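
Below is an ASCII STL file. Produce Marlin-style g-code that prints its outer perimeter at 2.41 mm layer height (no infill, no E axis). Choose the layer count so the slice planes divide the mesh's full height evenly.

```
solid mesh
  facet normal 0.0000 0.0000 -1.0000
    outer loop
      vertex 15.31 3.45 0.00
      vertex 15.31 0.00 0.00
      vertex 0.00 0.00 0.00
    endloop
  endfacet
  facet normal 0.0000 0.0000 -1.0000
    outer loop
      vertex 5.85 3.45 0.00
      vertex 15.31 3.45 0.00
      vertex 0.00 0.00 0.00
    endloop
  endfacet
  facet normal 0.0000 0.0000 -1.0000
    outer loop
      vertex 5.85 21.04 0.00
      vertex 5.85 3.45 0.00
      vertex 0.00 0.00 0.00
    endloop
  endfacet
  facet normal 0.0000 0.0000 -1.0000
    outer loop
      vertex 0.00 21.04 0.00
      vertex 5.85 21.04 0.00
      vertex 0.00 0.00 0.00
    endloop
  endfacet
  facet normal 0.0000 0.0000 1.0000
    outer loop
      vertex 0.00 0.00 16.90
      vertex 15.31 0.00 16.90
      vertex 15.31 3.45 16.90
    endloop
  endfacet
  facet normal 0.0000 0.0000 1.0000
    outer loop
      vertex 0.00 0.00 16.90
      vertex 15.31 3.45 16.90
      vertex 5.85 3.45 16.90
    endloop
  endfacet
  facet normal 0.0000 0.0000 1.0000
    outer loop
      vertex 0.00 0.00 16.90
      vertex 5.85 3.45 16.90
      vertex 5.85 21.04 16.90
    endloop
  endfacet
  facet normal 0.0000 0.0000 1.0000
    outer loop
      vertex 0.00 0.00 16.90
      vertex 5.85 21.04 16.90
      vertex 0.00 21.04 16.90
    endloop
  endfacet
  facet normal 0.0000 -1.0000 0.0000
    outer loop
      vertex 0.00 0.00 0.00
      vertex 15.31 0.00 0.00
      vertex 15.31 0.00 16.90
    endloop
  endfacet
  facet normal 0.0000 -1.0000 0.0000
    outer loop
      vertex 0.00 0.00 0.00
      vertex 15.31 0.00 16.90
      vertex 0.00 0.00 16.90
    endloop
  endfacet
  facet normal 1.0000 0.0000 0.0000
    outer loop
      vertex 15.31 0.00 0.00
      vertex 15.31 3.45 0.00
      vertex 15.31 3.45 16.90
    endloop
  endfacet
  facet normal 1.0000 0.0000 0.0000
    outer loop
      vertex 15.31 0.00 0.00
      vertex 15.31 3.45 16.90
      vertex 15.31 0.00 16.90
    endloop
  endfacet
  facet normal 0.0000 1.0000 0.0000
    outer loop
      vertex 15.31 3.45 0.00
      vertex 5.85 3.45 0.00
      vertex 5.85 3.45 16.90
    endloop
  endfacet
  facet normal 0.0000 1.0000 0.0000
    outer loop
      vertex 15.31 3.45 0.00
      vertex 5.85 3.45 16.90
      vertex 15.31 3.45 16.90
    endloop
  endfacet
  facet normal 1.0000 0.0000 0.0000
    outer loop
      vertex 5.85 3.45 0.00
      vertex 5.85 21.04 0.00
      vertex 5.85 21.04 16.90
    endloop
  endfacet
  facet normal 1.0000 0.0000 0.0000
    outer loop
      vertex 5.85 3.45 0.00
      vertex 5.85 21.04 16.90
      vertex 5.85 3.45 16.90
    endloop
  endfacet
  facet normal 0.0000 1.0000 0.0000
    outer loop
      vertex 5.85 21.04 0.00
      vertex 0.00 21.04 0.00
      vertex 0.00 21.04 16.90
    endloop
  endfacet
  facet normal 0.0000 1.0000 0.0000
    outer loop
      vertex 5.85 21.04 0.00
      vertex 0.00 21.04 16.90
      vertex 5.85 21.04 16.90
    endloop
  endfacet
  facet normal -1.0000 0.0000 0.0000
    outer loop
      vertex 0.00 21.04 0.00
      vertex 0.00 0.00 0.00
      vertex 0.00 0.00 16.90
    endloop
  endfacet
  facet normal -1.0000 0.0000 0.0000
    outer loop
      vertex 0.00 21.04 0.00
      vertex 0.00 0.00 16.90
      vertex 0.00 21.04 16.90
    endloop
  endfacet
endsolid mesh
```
; perimeter-only toolpath
G21 ; units = mm
G90 ; absolute positioning
G28 ; home
; layer 1
G0 Z2.41
G0 X0.00 Y0.00
G1 X15.31 Y0.00
G1 X15.31 Y3.45
G1 X5.85 Y3.45
G1 X5.85 Y21.04
G1 X0.00 Y21.04
G1 X0.00 Y0.00
; layer 2
G0 Z4.83
G0 X0.00 Y0.00
G1 X15.31 Y0.00
G1 X15.31 Y3.45
G1 X5.85 Y3.45
G1 X5.85 Y21.04
G1 X0.00 Y21.04
G1 X0.00 Y0.00
; layer 3
G0 Z7.24
G0 X0.00 Y0.00
G1 X15.31 Y0.00
G1 X15.31 Y3.45
G1 X5.85 Y3.45
G1 X5.85 Y21.04
G1 X0.00 Y21.04
G1 X0.00 Y0.00
; layer 4
G0 Z9.66
G0 X0.00 Y0.00
G1 X15.31 Y0.00
G1 X15.31 Y3.45
G1 X5.85 Y3.45
G1 X5.85 Y21.04
G1 X0.00 Y21.04
G1 X0.00 Y0.00
; layer 5
G0 Z12.07
G0 X0.00 Y0.00
G1 X15.31 Y0.00
G1 X15.31 Y3.45
G1 X5.85 Y3.45
G1 X5.85 Y21.04
G1 X0.00 Y21.04
G1 X0.00 Y0.00
; layer 6
G0 Z14.49
G0 X0.00 Y0.00
G1 X15.31 Y0.00
G1 X15.31 Y3.45
G1 X5.85 Y3.45
G1 X5.85 Y21.04
G1 X0.00 Y21.04
G1 X0.00 Y0.00
; layer 7
G0 Z16.90
G0 X0.00 Y0.00
G1 X15.31 Y0.00
G1 X15.31 Y3.45
G1 X5.85 Y3.45
G1 X5.85 Y21.04
G1 X0.00 Y21.04
G1 X0.00 Y0.00
M2 ; end

The solid is an L-shaped prism: outer 15.3 × 21 mm, arm thicknesses ≈ 3.45 mm (horizontal) and 5.85 mm (vertical), extruded 16.9 mm in z. Slicing at Δz = 2.41 mm — 7 equal slices spanning the solid's height, so layer i sits at z = i·h/7 — gives 7 non-empty perimeters. Each is a 6-segment closed polygon; G0 lifts to the layer z and rapids to the start vertex, then G1 traces the edges.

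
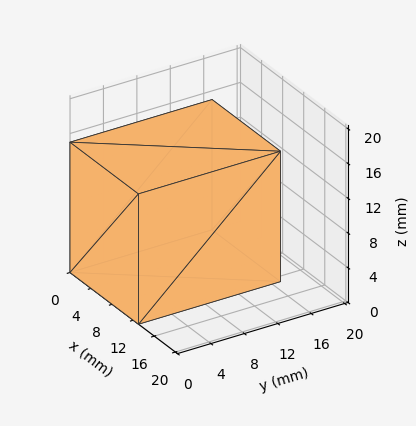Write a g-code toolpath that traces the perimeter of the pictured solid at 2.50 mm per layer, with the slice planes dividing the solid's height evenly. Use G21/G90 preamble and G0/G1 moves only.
Reading the render: the shape is a rectangular box, roughly 13 × 17 mm footprint and 15 mm tall (dimensions read to the nearest mm from the axis ticks). For the g-code, the solid's height is divided into equal slices at the stated Δz and each level perimeter traced with G1 moves after a G0 lift.

; perimeter-only toolpath
G21 ; units = mm
G90 ; absolute positioning
G28 ; home
; layer 1
G0 Z2.50
G0 X0.00 Y0.00
G1 X13.00 Y0.00
G1 X13.00 Y17.00
G1 X0.00 Y17.00
G1 X0.00 Y0.00
; layer 2
G0 Z5.00
G0 X0.00 Y0.00
G1 X13.00 Y0.00
G1 X13.00 Y17.00
G1 X0.00 Y17.00
G1 X0.00 Y0.00
; layer 3
G0 Z7.50
G0 X0.00 Y0.00
G1 X13.00 Y0.00
G1 X13.00 Y17.00
G1 X0.00 Y17.00
G1 X0.00 Y0.00
; layer 4
G0 Z10.00
G0 X0.00 Y0.00
G1 X13.00 Y0.00
G1 X13.00 Y17.00
G1 X0.00 Y17.00
G1 X0.00 Y0.00
; layer 5
G0 Z12.50
G0 X0.00 Y0.00
G1 X13.00 Y0.00
G1 X13.00 Y17.00
G1 X0.00 Y17.00
G1 X0.00 Y0.00
; layer 6
G0 Z15.00
G0 X0.00 Y0.00
G1 X13.00 Y0.00
G1 X13.00 Y17.00
G1 X0.00 Y17.00
G1 X0.00 Y0.00
M2 ; end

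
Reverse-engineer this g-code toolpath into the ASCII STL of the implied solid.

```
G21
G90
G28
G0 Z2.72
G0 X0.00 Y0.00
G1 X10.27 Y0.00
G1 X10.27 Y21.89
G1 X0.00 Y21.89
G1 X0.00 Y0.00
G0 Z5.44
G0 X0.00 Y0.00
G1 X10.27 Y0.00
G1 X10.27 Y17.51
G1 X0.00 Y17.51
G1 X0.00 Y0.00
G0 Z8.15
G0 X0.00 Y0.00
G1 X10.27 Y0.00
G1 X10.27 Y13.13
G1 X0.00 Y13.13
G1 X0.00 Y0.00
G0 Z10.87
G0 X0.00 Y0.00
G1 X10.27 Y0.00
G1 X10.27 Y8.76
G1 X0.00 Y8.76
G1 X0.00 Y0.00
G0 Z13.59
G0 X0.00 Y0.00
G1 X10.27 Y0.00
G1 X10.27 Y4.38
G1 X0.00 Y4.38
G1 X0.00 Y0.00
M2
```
solid part
  facet normal 0.0000 0.0000 -1.0000
    outer loop
      vertex 10.27 26.27 0.00
      vertex 10.27 0.00 0.00
      vertex 0.00 0.00 0.00
    endloop
  endfacet
  facet normal 0.0000 0.0000 -1.0000
    outer loop
      vertex 0.00 26.27 0.00
      vertex 10.27 26.27 0.00
      vertex 0.00 0.00 0.00
    endloop
  endfacet
  facet normal 0.0000 -1.0000 0.0000
    outer loop
      vertex 0.00 0.00 0.00
      vertex 10.27 0.00 0.00
      vertex 10.27 0.00 16.31
    endloop
  endfacet
  facet normal 0.0000 -1.0000 0.0000
    outer loop
      vertex 0.00 0.00 0.00
      vertex 10.27 0.00 16.31
      vertex 0.00 0.00 16.31
    endloop
  endfacet
  facet normal 0.0000 0.5275 0.8496
    outer loop
      vertex 0.00 0.00 16.31
      vertex 10.27 0.00 16.31
      vertex 10.27 26.27 0.00
    endloop
  endfacet
  facet normal 0.0000 0.5275 0.8496
    outer loop
      vertex 0.00 0.00 16.31
      vertex 10.27 26.27 0.00
      vertex 0.00 26.27 0.00
    endloop
  endfacet
  facet normal -1.0000 0.0000 0.0000
    outer loop
      vertex 0.00 0.00 16.31
      vertex 0.00 26.27 0.00
      vertex 0.00 0.00 0.00
    endloop
  endfacet
  facet normal 1.0000 0.0000 0.0000
    outer loop
      vertex 10.27 0.00 0.00
      vertex 10.27 26.27 0.00
      vertex 10.27 0.00 16.31
    endloop
  endfacet
endsolid part

The G0 Z moves step by Δz≈2.72 mm. The G1 loops shrink linearly with z, so the solid tapers from its base footprint up to z≈16.3. Closing with a flat bottom cap and the tapered top and triangulating gives 8 facets — a wedge (ramp): 10.3 × 26.3 mm base, rising to 16.3 mm along the y=0 edge and sloping linearly to z=0 at y=26.3.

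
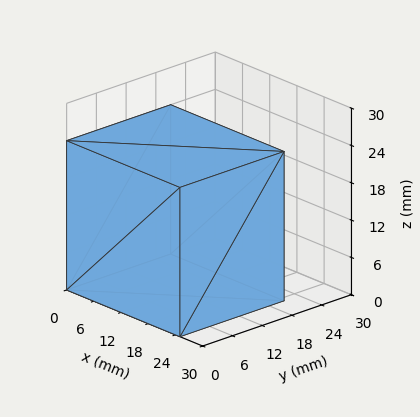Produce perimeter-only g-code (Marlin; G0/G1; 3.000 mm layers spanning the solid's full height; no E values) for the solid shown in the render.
Reading the render: the shape is a rectangular box, roughly 25 × 21 mm footprint and 24 mm tall (dimensions read to the nearest mm from the axis ticks). For the g-code, the solid's height is divided into equal slices at the stated Δz and each level perimeter traced with G1 moves after a G0 lift.

; perimeter-only toolpath
G21 ; units = mm
G90 ; absolute positioning
G28 ; home
; layer 1
G0 Z3.000
G0 X0.000 Y0.000
G1 X25.000 Y0.000
G1 X25.000 Y21.000
G1 X0.000 Y21.000
G1 X0.000 Y0.000
; layer 2
G0 Z6.000
G0 X0.000 Y0.000
G1 X25.000 Y0.000
G1 X25.000 Y21.000
G1 X0.000 Y21.000
G1 X0.000 Y0.000
; layer 3
G0 Z9.000
G0 X0.000 Y0.000
G1 X25.000 Y0.000
G1 X25.000 Y21.000
G1 X0.000 Y21.000
G1 X0.000 Y0.000
; layer 4
G0 Z12.000
G0 X0.000 Y0.000
G1 X25.000 Y0.000
G1 X25.000 Y21.000
G1 X0.000 Y21.000
G1 X0.000 Y0.000
; layer 5
G0 Z15.000
G0 X0.000 Y0.000
G1 X25.000 Y0.000
G1 X25.000 Y21.000
G1 X0.000 Y21.000
G1 X0.000 Y0.000
; layer 6
G0 Z18.000
G0 X0.000 Y0.000
G1 X25.000 Y0.000
G1 X25.000 Y21.000
G1 X0.000 Y21.000
G1 X0.000 Y0.000
; layer 7
G0 Z21.000
G0 X0.000 Y0.000
G1 X25.000 Y0.000
G1 X25.000 Y21.000
G1 X0.000 Y21.000
G1 X0.000 Y0.000
; layer 8
G0 Z24.000
G0 X0.000 Y0.000
G1 X25.000 Y0.000
G1 X25.000 Y21.000
G1 X0.000 Y21.000
G1 X0.000 Y0.000
M2 ; end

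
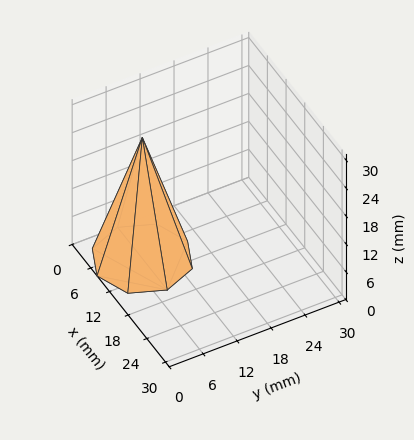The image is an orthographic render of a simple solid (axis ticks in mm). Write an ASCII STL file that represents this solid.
Reading the render: the shape is a regular 8-sided pyramid, base circumscribed radius ≈ 8 mm, apex at z ≈ 26 mm (dimensions read to the nearest mm from the axis ticks). For the STL, each face is triangulated and given an outward normal.

solid part
  facet normal 0.0000 0.0000 -1.0000
    outer loop
      vertex 8.0 16.0 0.0
      vertex 13.7 13.7 0.0
      vertex 16.0 8.0 0.0
    endloop
  endfacet
  facet normal 0.0000 0.0000 -1.0000
    outer loop
      vertex 2.3 13.7 0.0
      vertex 8.0 16.0 0.0
      vertex 16.0 8.0 0.0
    endloop
  endfacet
  facet normal 0.0000 0.0000 -1.0000
    outer loop
      vertex 0.0 8.0 0.0
      vertex 2.3 13.7 0.0
      vertex 16.0 8.0 0.0
    endloop
  endfacet
  facet normal 0.0000 0.0000 -1.0000
    outer loop
      vertex 2.3 2.3 0.0
      vertex 0.0 8.0 0.0
      vertex 16.0 8.0 0.0
    endloop
  endfacet
  facet normal 0.0000 0.0000 -1.0000
    outer loop
      vertex 8.0 0.0 0.0
      vertex 2.3 2.3 0.0
      vertex 16.0 8.0 0.0
    endloop
  endfacet
  facet normal 0.0000 0.0000 -1.0000
    outer loop
      vertex 13.7 2.3 0.0
      vertex 8.0 0.0 0.0
      vertex 16.0 8.0 0.0
    endloop
  endfacet
  facet normal 0.8918 0.3598 0.2744
    outer loop
      vertex 16.0 8.0 0.0
      vertex 13.7 13.7 0.0
      vertex 8.0 8.0 26.0
    endloop
  endfacet
  facet normal 0.3598 0.8918 0.2744
    outer loop
      vertex 13.7 13.7 0.0
      vertex 8.0 16.0 0.0
      vertex 8.0 8.0 26.0
    endloop
  endfacet
  facet normal -0.3598 0.8918 0.2744
    outer loop
      vertex 8.0 16.0 0.0
      vertex 2.3 13.7 0.0
      vertex 8.0 8.0 26.0
    endloop
  endfacet
  facet normal -0.8918 0.3598 0.2744
    outer loop
      vertex 2.3 13.7 0.0
      vertex 0.0 8.0 0.0
      vertex 8.0 8.0 26.0
    endloop
  endfacet
  facet normal -0.8918 -0.3598 0.2744
    outer loop
      vertex 0.0 8.0 0.0
      vertex 2.3 2.3 0.0
      vertex 8.0 8.0 26.0
    endloop
  endfacet
  facet normal -0.3598 -0.8918 0.2744
    outer loop
      vertex 2.3 2.3 0.0
      vertex 8.0 0.0 0.0
      vertex 8.0 8.0 26.0
    endloop
  endfacet
  facet normal 0.3598 -0.8918 0.2744
    outer loop
      vertex 8.0 0.0 0.0
      vertex 13.7 2.3 0.0
      vertex 8.0 8.0 26.0
    endloop
  endfacet
  facet normal 0.8918 -0.3598 0.2744
    outer loop
      vertex 13.7 2.3 0.0
      vertex 16.0 8.0 0.0
      vertex 8.0 8.0 26.0
    endloop
  endfacet
endsolid part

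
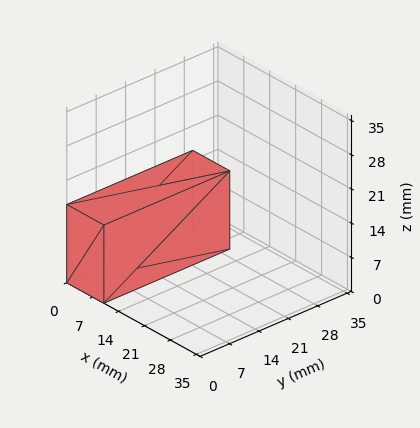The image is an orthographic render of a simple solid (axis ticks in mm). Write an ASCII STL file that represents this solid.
Reading the render: the shape is a rectangular box, roughly 10 × 30 mm footprint and 16 mm tall (dimensions read to the nearest mm from the axis ticks). For the STL, each face is triangulated and given an outward normal.

solid part
  facet normal 0.0000 0.0000 -1.0000
    outer loop
      vertex 10.0 30.0 0.0
      vertex 10.0 0.0 0.0
      vertex 0.0 0.0 0.0
    endloop
  endfacet
  facet normal 0.0000 0.0000 -1.0000
    outer loop
      vertex 0.0 30.0 0.0
      vertex 10.0 30.0 0.0
      vertex 0.0 0.0 0.0
    endloop
  endfacet
  facet normal 0.0000 0.0000 1.0000
    outer loop
      vertex 0.0 0.0 16.0
      vertex 10.0 0.0 16.0
      vertex 10.0 30.0 16.0
    endloop
  endfacet
  facet normal 0.0000 0.0000 1.0000
    outer loop
      vertex 0.0 0.0 16.0
      vertex 10.0 30.0 16.0
      vertex 0.0 30.0 16.0
    endloop
  endfacet
  facet normal 0.0000 -1.0000 0.0000
    outer loop
      vertex 0.0 0.0 0.0
      vertex 10.0 0.0 0.0
      vertex 10.0 0.0 16.0
    endloop
  endfacet
  facet normal 0.0000 -1.0000 0.0000
    outer loop
      vertex 0.0 0.0 0.0
      vertex 10.0 0.0 16.0
      vertex 0.0 0.0 16.0
    endloop
  endfacet
  facet normal 0.0000 1.0000 0.0000
    outer loop
      vertex 10.0 30.0 16.0
      vertex 10.0 30.0 0.0
      vertex 0.0 30.0 0.0
    endloop
  endfacet
  facet normal 0.0000 1.0000 0.0000
    outer loop
      vertex 0.0 30.0 16.0
      vertex 10.0 30.0 16.0
      vertex 0.0 30.0 0.0
    endloop
  endfacet
  facet normal -1.0000 0.0000 0.0000
    outer loop
      vertex 0.0 30.0 16.0
      vertex 0.0 30.0 0.0
      vertex 0.0 0.0 0.0
    endloop
  endfacet
  facet normal -1.0000 0.0000 0.0000
    outer loop
      vertex 0.0 0.0 16.0
      vertex 0.0 30.0 16.0
      vertex 0.0 0.0 0.0
    endloop
  endfacet
  facet normal 1.0000 0.0000 0.0000
    outer loop
      vertex 10.0 0.0 0.0
      vertex 10.0 30.0 0.0
      vertex 10.0 30.0 16.0
    endloop
  endfacet
  facet normal 1.0000 0.0000 0.0000
    outer loop
      vertex 10.0 0.0 0.0
      vertex 10.0 30.0 16.0
      vertex 10.0 0.0 16.0
    endloop
  endfacet
endsolid part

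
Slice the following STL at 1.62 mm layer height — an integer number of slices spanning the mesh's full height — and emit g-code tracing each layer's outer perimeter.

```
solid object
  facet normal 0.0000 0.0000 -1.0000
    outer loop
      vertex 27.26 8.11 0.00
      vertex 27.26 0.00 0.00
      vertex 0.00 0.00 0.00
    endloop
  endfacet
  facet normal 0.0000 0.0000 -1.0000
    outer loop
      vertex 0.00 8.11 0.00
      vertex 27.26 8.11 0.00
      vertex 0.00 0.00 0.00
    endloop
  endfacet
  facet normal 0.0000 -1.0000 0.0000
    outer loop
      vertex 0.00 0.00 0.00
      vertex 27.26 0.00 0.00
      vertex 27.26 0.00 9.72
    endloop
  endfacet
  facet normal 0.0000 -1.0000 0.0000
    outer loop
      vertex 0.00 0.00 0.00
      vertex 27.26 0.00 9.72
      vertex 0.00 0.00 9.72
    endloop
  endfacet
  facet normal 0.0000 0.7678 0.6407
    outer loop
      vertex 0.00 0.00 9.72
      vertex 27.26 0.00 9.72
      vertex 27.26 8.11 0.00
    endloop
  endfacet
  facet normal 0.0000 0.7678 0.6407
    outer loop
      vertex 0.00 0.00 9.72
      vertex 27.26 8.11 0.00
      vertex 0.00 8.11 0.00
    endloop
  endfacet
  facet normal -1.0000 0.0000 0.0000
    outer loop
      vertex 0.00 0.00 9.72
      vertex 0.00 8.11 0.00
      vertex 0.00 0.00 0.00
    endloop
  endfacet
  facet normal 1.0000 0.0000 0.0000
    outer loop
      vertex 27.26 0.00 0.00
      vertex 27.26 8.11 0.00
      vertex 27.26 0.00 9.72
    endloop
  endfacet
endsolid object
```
; perimeter-only toolpath
G21 ; units = mm
G90 ; absolute positioning
G28 ; home
; layer 1
G0 Z1.62
G0 X0.00 Y0.00
G1 X27.26 Y0.00
G1 X27.26 Y6.76
G1 X0.00 Y6.76
G1 X0.00 Y0.00
; layer 2
G0 Z3.24
G0 X0.00 Y0.00
G1 X27.26 Y0.00
G1 X27.26 Y5.41
G1 X0.00 Y5.41
G1 X0.00 Y0.00
; layer 3
G0 Z4.86
G0 X0.00 Y0.00
G1 X27.26 Y0.00
G1 X27.26 Y4.05
G1 X0.00 Y4.05
G1 X0.00 Y0.00
; layer 4
G0 Z6.48
G0 X0.00 Y0.00
G1 X27.26 Y0.00
G1 X27.26 Y2.70
G1 X0.00 Y2.70
G1 X0.00 Y0.00
; layer 5
G0 Z8.10
G0 X0.00 Y0.00
G1 X27.26 Y0.00
G1 X27.26 Y1.35
G1 X0.00 Y1.35
G1 X0.00 Y0.00
M2 ; end

The solid is a wedge (ramp): 27.3 × 8.11 mm base, rising to 9.72 mm along the y=0 edge and sloping linearly to z=0 at y=8.11. Slicing at Δz = 1.62 mm — 6 equal slices spanning the solid's height, so layer i sits at z = i·h/6 — gives 5 non-empty perimeters. Each is a 4-segment closed polygon; G0 lifts to the layer z and rapids to the start vertex, then G1 traces the edges. The cross-section shrinks linearly with z (the slice at the apex is degenerate and omitted).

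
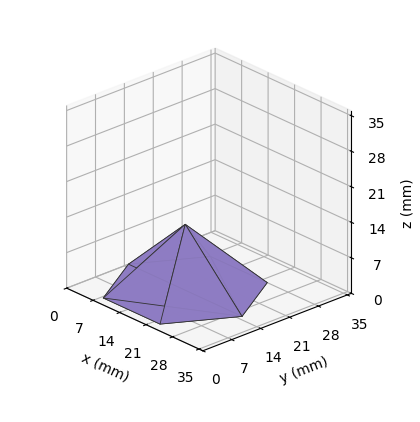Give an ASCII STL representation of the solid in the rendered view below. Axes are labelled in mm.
Reading the render: the shape is a regular 6-sided pyramid, base circumscribed radius ≈ 15 mm, apex at z ≈ 13 mm (dimensions read to the nearest mm from the axis ticks). For the STL, each face is triangulated and given an outward normal.

solid part
  facet normal 0.0000 0.0000 -1.0000
    outer loop
      vertex 7.500 27.990 0.000
      vertex 22.500 27.990 0.000
      vertex 30.000 15.000 0.000
    endloop
  endfacet
  facet normal 0.0000 0.0000 -1.0000
    outer loop
      vertex 0.000 15.000 0.000
      vertex 7.500 27.990 0.000
      vertex 30.000 15.000 0.000
    endloop
  endfacet
  facet normal 0.0000 0.0000 -1.0000
    outer loop
      vertex 7.500 2.010 0.000
      vertex 0.000 15.000 0.000
      vertex 30.000 15.000 0.000
    endloop
  endfacet
  facet normal 0.0000 0.0000 -1.0000
    outer loop
      vertex 22.500 2.010 0.000
      vertex 7.500 2.010 0.000
      vertex 30.000 15.000 0.000
    endloop
  endfacet
  facet normal 0.6126 0.3537 0.7068
    outer loop
      vertex 30.000 15.000 0.000
      vertex 22.500 27.990 0.000
      vertex 15.000 15.000 13.000
    endloop
  endfacet
  facet normal 0.0000 0.7074 0.7068
    outer loop
      vertex 22.500 27.990 0.000
      vertex 7.500 27.990 0.000
      vertex 15.000 15.000 13.000
    endloop
  endfacet
  facet normal -0.6126 0.3537 0.7068
    outer loop
      vertex 7.500 27.990 0.000
      vertex 0.000 15.000 0.000
      vertex 15.000 15.000 13.000
    endloop
  endfacet
  facet normal -0.6126 -0.3537 0.7068
    outer loop
      vertex 0.000 15.000 0.000
      vertex 7.500 2.010 0.000
      vertex 15.000 15.000 13.000
    endloop
  endfacet
  facet normal 0.0000 -0.7074 0.7068
    outer loop
      vertex 7.500 2.010 0.000
      vertex 22.500 2.010 0.000
      vertex 15.000 15.000 13.000
    endloop
  endfacet
  facet normal 0.6126 -0.3537 0.7068
    outer loop
      vertex 22.500 2.010 0.000
      vertex 30.000 15.000 0.000
      vertex 15.000 15.000 13.000
    endloop
  endfacet
endsolid part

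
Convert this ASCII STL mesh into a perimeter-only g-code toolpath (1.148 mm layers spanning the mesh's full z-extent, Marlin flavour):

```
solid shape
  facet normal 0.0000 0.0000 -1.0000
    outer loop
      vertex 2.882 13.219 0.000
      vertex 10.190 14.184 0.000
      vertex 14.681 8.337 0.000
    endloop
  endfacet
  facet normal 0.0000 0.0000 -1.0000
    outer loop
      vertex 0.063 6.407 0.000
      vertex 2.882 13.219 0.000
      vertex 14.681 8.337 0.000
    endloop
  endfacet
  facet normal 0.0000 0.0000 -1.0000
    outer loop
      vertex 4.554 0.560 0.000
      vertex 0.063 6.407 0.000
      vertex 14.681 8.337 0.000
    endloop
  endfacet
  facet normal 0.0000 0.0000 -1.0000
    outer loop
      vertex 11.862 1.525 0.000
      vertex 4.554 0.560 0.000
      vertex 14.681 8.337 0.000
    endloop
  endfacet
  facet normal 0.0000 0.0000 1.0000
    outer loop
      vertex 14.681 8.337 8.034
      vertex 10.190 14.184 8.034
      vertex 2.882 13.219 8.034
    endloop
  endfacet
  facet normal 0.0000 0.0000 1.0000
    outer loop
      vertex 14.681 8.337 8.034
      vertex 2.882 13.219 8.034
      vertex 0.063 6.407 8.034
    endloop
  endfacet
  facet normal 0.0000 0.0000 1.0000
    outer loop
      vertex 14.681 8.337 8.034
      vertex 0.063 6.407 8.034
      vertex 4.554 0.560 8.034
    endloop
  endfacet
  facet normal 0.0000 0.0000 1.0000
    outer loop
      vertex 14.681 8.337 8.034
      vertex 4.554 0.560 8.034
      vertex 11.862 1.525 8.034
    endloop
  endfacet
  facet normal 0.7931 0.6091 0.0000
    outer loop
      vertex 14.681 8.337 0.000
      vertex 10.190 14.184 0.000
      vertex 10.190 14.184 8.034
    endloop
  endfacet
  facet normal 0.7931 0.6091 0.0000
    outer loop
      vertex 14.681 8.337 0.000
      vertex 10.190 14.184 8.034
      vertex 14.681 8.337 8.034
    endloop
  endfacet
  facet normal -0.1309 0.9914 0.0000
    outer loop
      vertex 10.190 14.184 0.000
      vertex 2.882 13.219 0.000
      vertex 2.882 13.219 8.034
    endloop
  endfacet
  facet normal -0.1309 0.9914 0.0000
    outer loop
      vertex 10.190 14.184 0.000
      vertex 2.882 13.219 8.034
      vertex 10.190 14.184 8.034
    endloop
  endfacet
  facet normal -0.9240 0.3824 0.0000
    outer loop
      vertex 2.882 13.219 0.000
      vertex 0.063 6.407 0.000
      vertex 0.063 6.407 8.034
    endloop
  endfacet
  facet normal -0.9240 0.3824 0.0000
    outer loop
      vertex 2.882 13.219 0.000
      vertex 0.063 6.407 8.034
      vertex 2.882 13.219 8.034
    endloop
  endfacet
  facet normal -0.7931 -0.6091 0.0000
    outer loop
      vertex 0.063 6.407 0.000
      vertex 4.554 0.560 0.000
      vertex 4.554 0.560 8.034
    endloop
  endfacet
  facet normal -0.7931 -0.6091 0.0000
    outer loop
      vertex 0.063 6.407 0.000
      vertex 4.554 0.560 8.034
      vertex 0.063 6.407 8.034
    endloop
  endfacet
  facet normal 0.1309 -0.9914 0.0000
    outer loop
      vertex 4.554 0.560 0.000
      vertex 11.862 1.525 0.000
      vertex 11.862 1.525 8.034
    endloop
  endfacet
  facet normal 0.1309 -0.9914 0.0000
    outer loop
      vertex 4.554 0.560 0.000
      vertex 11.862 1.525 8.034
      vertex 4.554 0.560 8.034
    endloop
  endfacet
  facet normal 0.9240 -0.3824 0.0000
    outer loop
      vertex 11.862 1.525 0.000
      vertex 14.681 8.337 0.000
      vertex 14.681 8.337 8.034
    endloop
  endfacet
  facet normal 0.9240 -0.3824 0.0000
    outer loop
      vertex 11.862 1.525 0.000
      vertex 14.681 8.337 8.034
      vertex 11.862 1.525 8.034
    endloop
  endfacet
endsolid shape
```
; perimeter-only toolpath
G21 ; units = mm
G90 ; absolute positioning
G28 ; home
; layer 1
G0 Z1.148
G0 X14.681 Y8.337
G1 X10.190 Y14.184
G1 X2.882 Y13.219
G1 X0.063 Y6.407
G1 X4.554 Y0.560
G1 X11.862 Y1.525
G1 X14.681 Y8.337
; layer 2
G0 Z2.295
G0 X14.681 Y8.337
G1 X10.190 Y14.184
G1 X2.882 Y13.219
G1 X0.063 Y6.407
G1 X4.554 Y0.560
G1 X11.862 Y1.525
G1 X14.681 Y8.337
; layer 3
G0 Z3.443
G0 X14.681 Y8.337
G1 X10.190 Y14.184
G1 X2.882 Y13.219
G1 X0.063 Y6.407
G1 X4.554 Y0.560
G1 X11.862 Y1.525
G1 X14.681 Y8.337
; layer 4
G0 Z4.591
G0 X14.681 Y8.337
G1 X10.190 Y14.184
G1 X2.882 Y13.219
G1 X0.063 Y6.407
G1 X4.554 Y0.560
G1 X11.862 Y1.525
G1 X14.681 Y8.337
; layer 5
G0 Z5.739
G0 X14.681 Y8.337
G1 X10.190 Y14.184
G1 X2.882 Y13.219
G1 X0.063 Y6.407
G1 X4.554 Y0.560
G1 X11.862 Y1.525
G1 X14.681 Y8.337
; layer 6
G0 Z6.886
G0 X14.681 Y8.337
G1 X10.190 Y14.184
G1 X2.882 Y13.219
G1 X0.063 Y6.407
G1 X4.554 Y0.560
G1 X11.862 Y1.525
G1 X14.681 Y8.337
; layer 7
G0 Z8.034
G0 X14.681 Y8.337
G1 X10.190 Y14.184
G1 X2.882 Y13.219
G1 X0.063 Y6.407
G1 X4.554 Y0.560
G1 X11.862 Y1.525
G1 X14.681 Y8.337
M2 ; end

The solid is a regular 6-sided prism (a cylinder approximated with 6 flat sides), circumscribed radius ≈ 7.37 mm, height ≈ 8.03 mm. Slicing at Δz = 1.148 mm — 7 equal slices spanning the solid's height, so layer i sits at z = i·h/7 — gives 7 non-empty perimeters. Each is a 6-segment closed polygon; G0 lifts to the layer z and rapids to the start vertex, then G1 traces the edges.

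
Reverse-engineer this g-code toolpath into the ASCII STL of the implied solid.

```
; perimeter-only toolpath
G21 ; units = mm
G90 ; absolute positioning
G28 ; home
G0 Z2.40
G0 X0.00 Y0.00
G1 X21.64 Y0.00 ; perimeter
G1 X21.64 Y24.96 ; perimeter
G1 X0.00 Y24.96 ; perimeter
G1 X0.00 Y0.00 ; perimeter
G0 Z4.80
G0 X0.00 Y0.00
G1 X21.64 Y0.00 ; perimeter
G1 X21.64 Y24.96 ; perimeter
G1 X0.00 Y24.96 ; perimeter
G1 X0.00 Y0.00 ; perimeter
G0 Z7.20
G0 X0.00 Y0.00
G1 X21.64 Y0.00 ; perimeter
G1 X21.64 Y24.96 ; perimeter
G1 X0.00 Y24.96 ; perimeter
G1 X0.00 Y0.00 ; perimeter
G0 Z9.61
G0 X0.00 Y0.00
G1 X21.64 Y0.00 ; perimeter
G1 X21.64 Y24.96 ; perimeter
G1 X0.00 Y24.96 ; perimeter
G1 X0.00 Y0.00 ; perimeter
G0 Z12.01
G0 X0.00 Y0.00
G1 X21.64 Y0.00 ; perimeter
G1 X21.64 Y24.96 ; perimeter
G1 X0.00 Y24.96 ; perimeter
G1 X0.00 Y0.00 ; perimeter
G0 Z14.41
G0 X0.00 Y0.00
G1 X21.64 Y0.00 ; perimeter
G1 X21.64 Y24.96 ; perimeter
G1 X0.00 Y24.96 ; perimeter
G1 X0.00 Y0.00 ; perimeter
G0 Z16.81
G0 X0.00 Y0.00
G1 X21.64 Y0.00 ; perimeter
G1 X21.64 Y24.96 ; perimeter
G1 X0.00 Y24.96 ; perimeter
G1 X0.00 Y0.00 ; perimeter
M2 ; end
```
solid part
  facet normal 0.0000 0.0000 -1.0000
    outer loop
      vertex 21.64 24.96 0.00
      vertex 21.64 0.00 0.00
      vertex 0.00 0.00 0.00
    endloop
  endfacet
  facet normal 0.0000 0.0000 -1.0000
    outer loop
      vertex 0.00 24.96 0.00
      vertex 21.64 24.96 0.00
      vertex 0.00 0.00 0.00
    endloop
  endfacet
  facet normal 0.0000 0.0000 1.0000
    outer loop
      vertex 0.00 0.00 16.81
      vertex 21.64 0.00 16.81
      vertex 21.64 24.96 16.81
    endloop
  endfacet
  facet normal 0.0000 0.0000 1.0000
    outer loop
      vertex 0.00 0.00 16.81
      vertex 21.64 24.96 16.81
      vertex 0.00 24.96 16.81
    endloop
  endfacet
  facet normal 0.0000 -1.0000 0.0000
    outer loop
      vertex 0.00 0.00 0.00
      vertex 21.64 0.00 0.00
      vertex 21.64 0.00 16.81
    endloop
  endfacet
  facet normal 0.0000 -1.0000 0.0000
    outer loop
      vertex 0.00 0.00 0.00
      vertex 21.64 0.00 16.81
      vertex 0.00 0.00 16.81
    endloop
  endfacet
  facet normal 0.0000 1.0000 0.0000
    outer loop
      vertex 21.64 24.96 16.81
      vertex 21.64 24.96 0.00
      vertex 0.00 24.96 0.00
    endloop
  endfacet
  facet normal 0.0000 1.0000 0.0000
    outer loop
      vertex 0.00 24.96 16.81
      vertex 21.64 24.96 16.81
      vertex 0.00 24.96 0.00
    endloop
  endfacet
  facet normal -1.0000 0.0000 0.0000
    outer loop
      vertex 0.00 24.96 16.81
      vertex 0.00 24.96 0.00
      vertex 0.00 0.00 0.00
    endloop
  endfacet
  facet normal -1.0000 0.0000 0.0000
    outer loop
      vertex 0.00 0.00 16.81
      vertex 0.00 24.96 16.81
      vertex 0.00 0.00 0.00
    endloop
  endfacet
  facet normal 1.0000 0.0000 0.0000
    outer loop
      vertex 21.64 0.00 0.00
      vertex 21.64 24.96 0.00
      vertex 21.64 24.96 16.81
    endloop
  endfacet
  facet normal 1.0000 0.0000 0.0000
    outer loop
      vertex 21.64 0.00 0.00
      vertex 21.64 24.96 16.81
      vertex 21.64 0.00 16.81
    endloop
  endfacet
endsolid part

The G0 Z moves step by Δz≈2.40 mm. Every layer's G1 loop is the same polygon, so the solid is a straight extrusion of it from z=0 to z≈16.8. Closing with flat bottom and top caps and triangulating gives 12 facets — a rectangular box, roughly 21.6 × 25 mm footprint and 16.8 mm tall.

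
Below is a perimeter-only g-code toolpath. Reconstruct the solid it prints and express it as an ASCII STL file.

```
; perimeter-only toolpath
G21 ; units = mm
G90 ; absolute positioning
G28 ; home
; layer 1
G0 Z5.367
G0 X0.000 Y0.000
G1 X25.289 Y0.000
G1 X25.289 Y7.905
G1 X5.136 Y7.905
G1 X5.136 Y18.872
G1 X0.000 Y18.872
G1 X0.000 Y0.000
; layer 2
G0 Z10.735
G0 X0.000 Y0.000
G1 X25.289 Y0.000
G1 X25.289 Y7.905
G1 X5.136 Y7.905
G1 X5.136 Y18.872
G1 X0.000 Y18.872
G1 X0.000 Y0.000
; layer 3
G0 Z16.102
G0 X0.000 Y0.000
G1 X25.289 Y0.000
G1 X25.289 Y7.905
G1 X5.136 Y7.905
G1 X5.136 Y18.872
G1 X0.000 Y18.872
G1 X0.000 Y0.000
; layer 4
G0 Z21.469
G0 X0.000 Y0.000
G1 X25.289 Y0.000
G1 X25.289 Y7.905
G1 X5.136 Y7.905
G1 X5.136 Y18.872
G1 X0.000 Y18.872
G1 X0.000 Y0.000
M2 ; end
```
solid part
  facet normal 0.0000 0.0000 -1.0000
    outer loop
      vertex 25.289 7.905 0.000
      vertex 25.289 0.000 0.000
      vertex 0.000 0.000 0.000
    endloop
  endfacet
  facet normal 0.0000 0.0000 -1.0000
    outer loop
      vertex 5.136 7.905 0.000
      vertex 25.289 7.905 0.000
      vertex 0.000 0.000 0.000
    endloop
  endfacet
  facet normal 0.0000 0.0000 -1.0000
    outer loop
      vertex 5.136 18.872 0.000
      vertex 5.136 7.905 0.000
      vertex 0.000 0.000 0.000
    endloop
  endfacet
  facet normal 0.0000 0.0000 -1.0000
    outer loop
      vertex 0.000 18.872 0.000
      vertex 5.136 18.872 0.000
      vertex 0.000 0.000 0.000
    endloop
  endfacet
  facet normal 0.0000 0.0000 1.0000
    outer loop
      vertex 0.000 0.000 21.469
      vertex 25.289 0.000 21.469
      vertex 25.289 7.905 21.469
    endloop
  endfacet
  facet normal 0.0000 0.0000 1.0000
    outer loop
      vertex 0.000 0.000 21.469
      vertex 25.289 7.905 21.469
      vertex 5.136 7.905 21.469
    endloop
  endfacet
  facet normal 0.0000 0.0000 1.0000
    outer loop
      vertex 0.000 0.000 21.469
      vertex 5.136 7.905 21.469
      vertex 5.136 18.872 21.469
    endloop
  endfacet
  facet normal 0.0000 0.0000 1.0000
    outer loop
      vertex 0.000 0.000 21.469
      vertex 5.136 18.872 21.469
      vertex 0.000 18.872 21.469
    endloop
  endfacet
  facet normal 0.0000 -1.0000 0.0000
    outer loop
      vertex 0.000 0.000 0.000
      vertex 25.289 0.000 0.000
      vertex 25.289 0.000 21.469
    endloop
  endfacet
  facet normal 0.0000 -1.0000 0.0000
    outer loop
      vertex 0.000 0.000 0.000
      vertex 25.289 0.000 21.469
      vertex 0.000 0.000 21.469
    endloop
  endfacet
  facet normal 1.0000 0.0000 0.0000
    outer loop
      vertex 25.289 0.000 0.000
      vertex 25.289 7.905 0.000
      vertex 25.289 7.905 21.469
    endloop
  endfacet
  facet normal 1.0000 0.0000 0.0000
    outer loop
      vertex 25.289 0.000 0.000
      vertex 25.289 7.905 21.469
      vertex 25.289 0.000 21.469
    endloop
  endfacet
  facet normal 0.0000 1.0000 0.0000
    outer loop
      vertex 25.289 7.905 0.000
      vertex 5.136 7.905 0.000
      vertex 5.136 7.905 21.469
    endloop
  endfacet
  facet normal 0.0000 1.0000 0.0000
    outer loop
      vertex 25.289 7.905 0.000
      vertex 5.136 7.905 21.469
      vertex 25.289 7.905 21.469
    endloop
  endfacet
  facet normal 1.0000 0.0000 0.0000
    outer loop
      vertex 5.136 7.905 0.000
      vertex 5.136 18.872 0.000
      vertex 5.136 18.872 21.469
    endloop
  endfacet
  facet normal 1.0000 0.0000 0.0000
    outer loop
      vertex 5.136 7.905 0.000
      vertex 5.136 18.872 21.469
      vertex 5.136 7.905 21.469
    endloop
  endfacet
  facet normal 0.0000 1.0000 0.0000
    outer loop
      vertex 5.136 18.872 0.000
      vertex 0.000 18.872 0.000
      vertex 0.000 18.872 21.469
    endloop
  endfacet
  facet normal 0.0000 1.0000 0.0000
    outer loop
      vertex 5.136 18.872 0.000
      vertex 0.000 18.872 21.469
      vertex 5.136 18.872 21.469
    endloop
  endfacet
  facet normal -1.0000 0.0000 0.0000
    outer loop
      vertex 0.000 18.872 0.000
      vertex 0.000 0.000 0.000
      vertex 0.000 0.000 21.469
    endloop
  endfacet
  facet normal -1.0000 0.0000 0.0000
    outer loop
      vertex 0.000 18.872 0.000
      vertex 0.000 0.000 21.469
      vertex 0.000 18.872 21.469
    endloop
  endfacet
endsolid part

The G0 Z moves step by Δz≈5.367 mm. Every layer's G1 loop is the same polygon, so the solid is a straight extrusion of it from z=0 to z≈21.5. Closing with flat bottom and top caps and triangulating gives 20 facets — an L-shaped prism: outer 25.3 × 18.9 mm, arm thicknesses ≈ 7.91 mm (horizontal) and 5.14 mm (vertical), extruded 21.5 mm in z.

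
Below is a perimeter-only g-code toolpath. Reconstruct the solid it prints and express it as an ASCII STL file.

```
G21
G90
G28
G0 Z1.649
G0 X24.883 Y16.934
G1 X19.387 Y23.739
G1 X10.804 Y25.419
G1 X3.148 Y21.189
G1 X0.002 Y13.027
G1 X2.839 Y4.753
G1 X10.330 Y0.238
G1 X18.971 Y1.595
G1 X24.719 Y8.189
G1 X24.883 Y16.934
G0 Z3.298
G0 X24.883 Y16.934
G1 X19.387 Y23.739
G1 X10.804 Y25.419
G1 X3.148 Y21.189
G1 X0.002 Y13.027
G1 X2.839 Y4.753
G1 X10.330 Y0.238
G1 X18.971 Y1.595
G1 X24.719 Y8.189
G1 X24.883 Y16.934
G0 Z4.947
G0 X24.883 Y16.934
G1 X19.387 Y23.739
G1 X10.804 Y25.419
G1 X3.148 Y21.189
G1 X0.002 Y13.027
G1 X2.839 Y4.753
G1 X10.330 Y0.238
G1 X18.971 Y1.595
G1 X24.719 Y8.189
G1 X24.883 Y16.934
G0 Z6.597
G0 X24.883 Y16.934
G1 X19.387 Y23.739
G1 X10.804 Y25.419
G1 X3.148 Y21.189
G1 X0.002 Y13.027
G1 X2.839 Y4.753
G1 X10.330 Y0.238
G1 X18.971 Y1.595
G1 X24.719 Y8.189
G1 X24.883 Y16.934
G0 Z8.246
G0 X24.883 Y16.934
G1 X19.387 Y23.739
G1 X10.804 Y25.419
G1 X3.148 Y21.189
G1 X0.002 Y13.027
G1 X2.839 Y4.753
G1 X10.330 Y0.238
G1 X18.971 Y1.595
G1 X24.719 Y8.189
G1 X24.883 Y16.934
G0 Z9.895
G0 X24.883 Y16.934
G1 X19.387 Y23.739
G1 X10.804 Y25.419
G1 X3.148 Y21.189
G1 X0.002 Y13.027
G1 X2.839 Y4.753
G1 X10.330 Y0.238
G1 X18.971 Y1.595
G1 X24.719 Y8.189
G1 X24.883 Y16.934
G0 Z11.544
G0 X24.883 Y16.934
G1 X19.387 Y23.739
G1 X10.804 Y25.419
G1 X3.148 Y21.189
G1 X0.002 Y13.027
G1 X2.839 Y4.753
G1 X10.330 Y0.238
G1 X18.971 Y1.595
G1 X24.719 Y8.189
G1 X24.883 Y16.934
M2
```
solid part
  facet normal 0.0000 0.0000 -1.0000
    outer loop
      vertex 10.804 25.419 0.000
      vertex 19.387 23.739 0.000
      vertex 24.883 16.934 0.000
    endloop
  endfacet
  facet normal 0.0000 0.0000 -1.0000
    outer loop
      vertex 3.148 21.189 0.000
      vertex 10.804 25.419 0.000
      vertex 24.883 16.934 0.000
    endloop
  endfacet
  facet normal 0.0000 0.0000 -1.0000
    outer loop
      vertex 0.002 13.027 0.000
      vertex 3.148 21.189 0.000
      vertex 24.883 16.934 0.000
    endloop
  endfacet
  facet normal 0.0000 0.0000 -1.0000
    outer loop
      vertex 2.839 4.753 0.000
      vertex 0.002 13.027 0.000
      vertex 24.883 16.934 0.000
    endloop
  endfacet
  facet normal 0.0000 0.0000 -1.0000
    outer loop
      vertex 10.330 0.238 0.000
      vertex 2.839 4.753 0.000
      vertex 24.883 16.934 0.000
    endloop
  endfacet
  facet normal 0.0000 0.0000 -1.0000
    outer loop
      vertex 18.971 1.595 0.000
      vertex 10.330 0.238 0.000
      vertex 24.883 16.934 0.000
    endloop
  endfacet
  facet normal 0.0000 0.0000 -1.0000
    outer loop
      vertex 24.719 8.189 0.000
      vertex 18.971 1.595 0.000
      vertex 24.883 16.934 0.000
    endloop
  endfacet
  facet normal 0.0000 0.0000 1.0000
    outer loop
      vertex 24.883 16.934 11.544
      vertex 19.387 23.739 11.544
      vertex 10.804 25.419 11.544
    endloop
  endfacet
  facet normal 0.0000 0.0000 1.0000
    outer loop
      vertex 24.883 16.934 11.544
      vertex 10.804 25.419 11.544
      vertex 3.148 21.189 11.544
    endloop
  endfacet
  facet normal 0.0000 0.0000 1.0000
    outer loop
      vertex 24.883 16.934 11.544
      vertex 3.148 21.189 11.544
      vertex 0.002 13.027 11.544
    endloop
  endfacet
  facet normal 0.0000 0.0000 1.0000
    outer loop
      vertex 24.883 16.934 11.544
      vertex 0.002 13.027 11.544
      vertex 2.839 4.753 11.544
    endloop
  endfacet
  facet normal 0.0000 0.0000 1.0000
    outer loop
      vertex 24.883 16.934 11.544
      vertex 2.839 4.753 11.544
      vertex 10.330 0.238 11.544
    endloop
  endfacet
  facet normal 0.0000 0.0000 1.0000
    outer loop
      vertex 24.883 16.934 11.544
      vertex 10.330 0.238 11.544
      vertex 18.971 1.595 11.544
    endloop
  endfacet
  facet normal 0.0000 0.0000 1.0000
    outer loop
      vertex 24.883 16.934 11.544
      vertex 18.971 1.595 11.544
      vertex 24.719 8.189 11.544
    endloop
  endfacet
  facet normal 0.7780 0.6283 0.0000
    outer loop
      vertex 24.883 16.934 0.000
      vertex 19.387 23.739 0.000
      vertex 19.387 23.739 11.544
    endloop
  endfacet
  facet normal 0.7780 0.6283 0.0000
    outer loop
      vertex 24.883 16.934 0.000
      vertex 19.387 23.739 11.544
      vertex 24.883 16.934 11.544
    endloop
  endfacet
  facet normal 0.1921 0.9814 0.0000
    outer loop
      vertex 19.387 23.739 0.000
      vertex 10.804 25.419 0.000
      vertex 10.804 25.419 11.544
    endloop
  endfacet
  facet normal 0.1921 0.9814 0.0000
    outer loop
      vertex 19.387 23.739 0.000
      vertex 10.804 25.419 11.544
      vertex 19.387 23.739 11.544
    endloop
  endfacet
  facet normal -0.4836 0.8753 0.0000
    outer loop
      vertex 10.804 25.419 0.000
      vertex 3.148 21.189 0.000
      vertex 3.148 21.189 11.544
    endloop
  endfacet
  facet normal -0.4836 0.8753 0.0000
    outer loop
      vertex 10.804 25.419 0.000
      vertex 3.148 21.189 11.544
      vertex 10.804 25.419 11.544
    endloop
  endfacet
  facet normal -0.9331 0.3597 0.0000
    outer loop
      vertex 3.148 21.189 0.000
      vertex 0.002 13.027 0.000
      vertex 0.002 13.027 11.544
    endloop
  endfacet
  facet normal -0.9331 0.3597 0.0000
    outer loop
      vertex 3.148 21.189 0.000
      vertex 0.002 13.027 11.544
      vertex 3.148 21.189 11.544
    endloop
  endfacet
  facet normal -0.9459 -0.3243 0.0000
    outer loop
      vertex 0.002 13.027 0.000
      vertex 2.839 4.753 0.000
      vertex 2.839 4.753 11.544
    endloop
  endfacet
  facet normal -0.9459 -0.3243 0.0000
    outer loop
      vertex 0.002 13.027 0.000
      vertex 2.839 4.753 11.544
      vertex 0.002 13.027 11.544
    endloop
  endfacet
  facet normal -0.5162 -0.8565 0.0000
    outer loop
      vertex 2.839 4.753 0.000
      vertex 10.330 0.238 0.000
      vertex 10.330 0.238 11.544
    endloop
  endfacet
  facet normal -0.5162 -0.8565 0.0000
    outer loop
      vertex 2.839 4.753 0.000
      vertex 10.330 0.238 11.544
      vertex 2.839 4.753 11.544
    endloop
  endfacet
  facet normal 0.1551 -0.9879 0.0000
    outer loop
      vertex 10.330 0.238 0.000
      vertex 18.971 1.595 0.000
      vertex 18.971 1.595 11.544
    endloop
  endfacet
  facet normal 0.1551 -0.9879 0.0000
    outer loop
      vertex 10.330 0.238 0.000
      vertex 18.971 1.595 11.544
      vertex 10.330 0.238 11.544
    endloop
  endfacet
  facet normal 0.7538 -0.6571 0.0000
    outer loop
      vertex 18.971 1.595 0.000
      vertex 24.719 8.189 0.000
      vertex 24.719 8.189 11.544
    endloop
  endfacet
  facet normal 0.7538 -0.6571 0.0000
    outer loop
      vertex 18.971 1.595 0.000
      vertex 24.719 8.189 11.544
      vertex 18.971 1.595 11.544
    endloop
  endfacet
  facet normal 0.9998 -0.0188 0.0000
    outer loop
      vertex 24.719 8.189 0.000
      vertex 24.883 16.934 0.000
      vertex 24.883 16.934 11.544
    endloop
  endfacet
  facet normal 0.9998 -0.0188 0.0000
    outer loop
      vertex 24.719 8.189 0.000
      vertex 24.883 16.934 11.544
      vertex 24.719 8.189 11.544
    endloop
  endfacet
endsolid part

The G0 Z moves step by Δz≈1.649 mm. Every layer's G1 loop is the same polygon, so the solid is a straight extrusion of it from z=0 to z≈11.5. Closing with flat bottom and top caps and triangulating gives 32 facets — a regular 9-sided prism (a cylinder approximated with 9 flat sides), circumscribed radius ≈ 12.8 mm, height ≈ 11.5 mm.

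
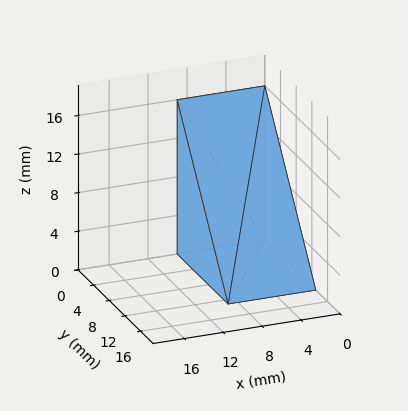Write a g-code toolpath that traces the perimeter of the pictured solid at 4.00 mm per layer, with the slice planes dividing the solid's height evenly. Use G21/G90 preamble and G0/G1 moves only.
Reading the render: the shape is a wedge (ramp): 9 × 13 mm base, rising to 16 mm along the y=0 edge and sloping linearly to z=0 at y=13 (dimensions read to the nearest mm from the axis ticks). For the g-code, the solid's height is divided into equal slices at the stated Δz and each level perimeter traced with G1 moves after a G0 lift.

; perimeter-only toolpath
G21 ; units = mm
G90 ; absolute positioning
G28 ; home
; layer 1
G0 Z4.00
G0 X0.00 Y0.00
G1 X9.00 Y0.00
G1 X9.00 Y9.75
G1 X0.00 Y9.75
G1 X0.00 Y0.00
; layer 2
G0 Z8.00
G0 X0.00 Y0.00
G1 X9.00 Y0.00
G1 X9.00 Y6.50
G1 X0.00 Y6.50
G1 X0.00 Y0.00
; layer 3
G0 Z12.00
G0 X0.00 Y0.00
G1 X9.00 Y0.00
G1 X9.00 Y3.25
G1 X0.00 Y3.25
G1 X0.00 Y0.00
M2 ; end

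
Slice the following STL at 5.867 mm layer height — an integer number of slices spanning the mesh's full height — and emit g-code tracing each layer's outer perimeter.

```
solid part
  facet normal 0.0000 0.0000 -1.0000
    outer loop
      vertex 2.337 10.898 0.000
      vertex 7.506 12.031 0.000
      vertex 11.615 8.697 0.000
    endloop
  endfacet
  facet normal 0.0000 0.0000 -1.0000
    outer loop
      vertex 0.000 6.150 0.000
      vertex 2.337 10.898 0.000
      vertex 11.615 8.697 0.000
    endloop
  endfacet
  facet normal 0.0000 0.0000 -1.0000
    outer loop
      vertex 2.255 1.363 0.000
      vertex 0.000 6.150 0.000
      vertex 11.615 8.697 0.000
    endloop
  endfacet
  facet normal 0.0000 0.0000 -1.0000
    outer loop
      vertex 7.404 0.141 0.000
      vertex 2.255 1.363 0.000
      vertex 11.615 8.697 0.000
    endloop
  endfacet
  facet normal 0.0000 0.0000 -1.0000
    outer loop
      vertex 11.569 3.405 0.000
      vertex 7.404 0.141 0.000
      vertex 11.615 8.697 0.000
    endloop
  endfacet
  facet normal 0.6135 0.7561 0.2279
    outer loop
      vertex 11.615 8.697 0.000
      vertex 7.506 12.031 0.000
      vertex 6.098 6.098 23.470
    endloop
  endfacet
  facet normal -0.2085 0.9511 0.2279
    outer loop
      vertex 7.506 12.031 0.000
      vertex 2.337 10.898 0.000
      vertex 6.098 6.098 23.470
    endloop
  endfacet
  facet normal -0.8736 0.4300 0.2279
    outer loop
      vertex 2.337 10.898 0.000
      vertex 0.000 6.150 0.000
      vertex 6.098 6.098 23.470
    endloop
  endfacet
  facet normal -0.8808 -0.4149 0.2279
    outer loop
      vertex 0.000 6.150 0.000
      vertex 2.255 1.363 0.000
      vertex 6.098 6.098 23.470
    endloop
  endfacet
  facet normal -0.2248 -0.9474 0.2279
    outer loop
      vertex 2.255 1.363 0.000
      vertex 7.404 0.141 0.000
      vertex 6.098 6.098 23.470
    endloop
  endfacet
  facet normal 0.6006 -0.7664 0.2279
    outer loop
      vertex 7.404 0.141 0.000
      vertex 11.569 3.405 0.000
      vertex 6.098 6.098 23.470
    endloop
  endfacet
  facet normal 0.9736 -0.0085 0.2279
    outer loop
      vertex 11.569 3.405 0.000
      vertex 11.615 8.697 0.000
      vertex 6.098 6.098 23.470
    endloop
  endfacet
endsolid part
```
; perimeter-only toolpath
G21 ; units = mm
G90 ; absolute positioning
G28 ; home
; layer 1
G0 Z5.867
G0 X10.236 Y8.047
G1 X7.154 Y10.548
G1 X3.277 Y9.698
G1 X1.524 Y6.137
G1 X3.216 Y2.547
G1 X7.077 Y1.630
G1 X10.201 Y4.078
G1 X10.236 Y8.047
; layer 2
G0 Z11.735
G0 X8.857 Y7.397
G1 X6.802 Y9.065
G1 X4.218 Y8.498
G1 X3.049 Y6.124
G1 X4.176 Y3.731
G1 X6.751 Y3.119
G1 X8.834 Y4.752
G1 X8.857 Y7.397
; layer 3
G0 Z17.602
G0 X7.477 Y6.748
G1 X6.450 Y7.581
G1 X5.158 Y7.298
G1 X4.574 Y6.111
G1 X5.137 Y4.914
G1 X6.425 Y4.609
G1 X7.466 Y5.425
G1 X7.477 Y6.748
M2 ; end

The solid is a regular 7-sided pyramid, base circumscribed radius ≈ 6.1 mm, apex at z ≈ 23.5 mm. Slicing at Δz = 5.867 mm — 4 equal slices spanning the solid's height, so layer i sits at z = i·h/4 — gives 3 non-empty perimeters. Each is a 7-segment closed polygon; G0 lifts to the layer z and rapids to the start vertex, then G1 traces the edges. The cross-section shrinks linearly with z (the slice at the apex is degenerate and omitted).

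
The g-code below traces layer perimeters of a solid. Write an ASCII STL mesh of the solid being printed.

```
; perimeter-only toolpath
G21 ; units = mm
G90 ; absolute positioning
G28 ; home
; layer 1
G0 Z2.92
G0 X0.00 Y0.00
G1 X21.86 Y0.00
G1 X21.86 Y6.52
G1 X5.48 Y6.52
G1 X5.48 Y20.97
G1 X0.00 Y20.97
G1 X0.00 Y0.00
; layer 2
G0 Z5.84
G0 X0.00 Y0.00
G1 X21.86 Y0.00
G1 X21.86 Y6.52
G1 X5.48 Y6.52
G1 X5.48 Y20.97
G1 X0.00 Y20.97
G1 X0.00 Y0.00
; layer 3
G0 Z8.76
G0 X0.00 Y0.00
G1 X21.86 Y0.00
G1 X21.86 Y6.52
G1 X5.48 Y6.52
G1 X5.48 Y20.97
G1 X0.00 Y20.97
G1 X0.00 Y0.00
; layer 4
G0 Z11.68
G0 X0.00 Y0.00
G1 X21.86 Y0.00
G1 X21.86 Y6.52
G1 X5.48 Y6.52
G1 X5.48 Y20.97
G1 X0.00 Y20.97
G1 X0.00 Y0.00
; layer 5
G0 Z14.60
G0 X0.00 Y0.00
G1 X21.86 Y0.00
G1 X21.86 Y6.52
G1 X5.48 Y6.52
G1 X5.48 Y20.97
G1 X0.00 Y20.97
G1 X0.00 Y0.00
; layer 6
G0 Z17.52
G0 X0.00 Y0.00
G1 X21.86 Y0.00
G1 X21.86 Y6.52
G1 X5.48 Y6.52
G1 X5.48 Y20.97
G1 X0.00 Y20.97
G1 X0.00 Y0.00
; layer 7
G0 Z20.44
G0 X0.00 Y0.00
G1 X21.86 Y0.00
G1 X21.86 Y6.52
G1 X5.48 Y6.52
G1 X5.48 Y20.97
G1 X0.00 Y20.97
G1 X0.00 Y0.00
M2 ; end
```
solid part
  facet normal 0.0000 0.0000 -1.0000
    outer loop
      vertex 21.86 6.52 0.00
      vertex 21.86 0.00 0.00
      vertex 0.00 0.00 0.00
    endloop
  endfacet
  facet normal 0.0000 0.0000 -1.0000
    outer loop
      vertex 5.48 6.52 0.00
      vertex 21.86 6.52 0.00
      vertex 0.00 0.00 0.00
    endloop
  endfacet
  facet normal 0.0000 0.0000 -1.0000
    outer loop
      vertex 5.48 20.97 0.00
      vertex 5.48 6.52 0.00
      vertex 0.00 0.00 0.00
    endloop
  endfacet
  facet normal 0.0000 0.0000 -1.0000
    outer loop
      vertex 0.00 20.97 0.00
      vertex 5.48 20.97 0.00
      vertex 0.00 0.00 0.00
    endloop
  endfacet
  facet normal 0.0000 0.0000 1.0000
    outer loop
      vertex 0.00 0.00 20.44
      vertex 21.86 0.00 20.44
      vertex 21.86 6.52 20.44
    endloop
  endfacet
  facet normal 0.0000 0.0000 1.0000
    outer loop
      vertex 0.00 0.00 20.44
      vertex 21.86 6.52 20.44
      vertex 5.48 6.52 20.44
    endloop
  endfacet
  facet normal 0.0000 0.0000 1.0000
    outer loop
      vertex 0.00 0.00 20.44
      vertex 5.48 6.52 20.44
      vertex 5.48 20.97 20.44
    endloop
  endfacet
  facet normal 0.0000 0.0000 1.0000
    outer loop
      vertex 0.00 0.00 20.44
      vertex 5.48 20.97 20.44
      vertex 0.00 20.97 20.44
    endloop
  endfacet
  facet normal 0.0000 -1.0000 0.0000
    outer loop
      vertex 0.00 0.00 0.00
      vertex 21.86 0.00 0.00
      vertex 21.86 0.00 20.44
    endloop
  endfacet
  facet normal 0.0000 -1.0000 0.0000
    outer loop
      vertex 0.00 0.00 0.00
      vertex 21.86 0.00 20.44
      vertex 0.00 0.00 20.44
    endloop
  endfacet
  facet normal 1.0000 0.0000 0.0000
    outer loop
      vertex 21.86 0.00 0.00
      vertex 21.86 6.52 0.00
      vertex 21.86 6.52 20.44
    endloop
  endfacet
  facet normal 1.0000 0.0000 0.0000
    outer loop
      vertex 21.86 0.00 0.00
      vertex 21.86 6.52 20.44
      vertex 21.86 0.00 20.44
    endloop
  endfacet
  facet normal 0.0000 1.0000 0.0000
    outer loop
      vertex 21.86 6.52 0.00
      vertex 5.48 6.52 0.00
      vertex 5.48 6.52 20.44
    endloop
  endfacet
  facet normal 0.0000 1.0000 0.0000
    outer loop
      vertex 21.86 6.52 0.00
      vertex 5.48 6.52 20.44
      vertex 21.86 6.52 20.44
    endloop
  endfacet
  facet normal 1.0000 0.0000 0.0000
    outer loop
      vertex 5.48 6.52 0.00
      vertex 5.48 20.97 0.00
      vertex 5.48 20.97 20.44
    endloop
  endfacet
  facet normal 1.0000 0.0000 0.0000
    outer loop
      vertex 5.48 6.52 0.00
      vertex 5.48 20.97 20.44
      vertex 5.48 6.52 20.44
    endloop
  endfacet
  facet normal 0.0000 1.0000 0.0000
    outer loop
      vertex 5.48 20.97 0.00
      vertex 0.00 20.97 0.00
      vertex 0.00 20.97 20.44
    endloop
  endfacet
  facet normal 0.0000 1.0000 0.0000
    outer loop
      vertex 5.48 20.97 0.00
      vertex 0.00 20.97 20.44
      vertex 5.48 20.97 20.44
    endloop
  endfacet
  facet normal -1.0000 0.0000 0.0000
    outer loop
      vertex 0.00 20.97 0.00
      vertex 0.00 0.00 0.00
      vertex 0.00 0.00 20.44
    endloop
  endfacet
  facet normal -1.0000 0.0000 0.0000
    outer loop
      vertex 0.00 20.97 0.00
      vertex 0.00 0.00 20.44
      vertex 0.00 20.97 20.44
    endloop
  endfacet
endsolid part

The G0 Z moves step by Δz≈2.92 mm. Every layer's G1 loop is the same polygon, so the solid is a straight extrusion of it from z=0 to z≈20.4. Closing with flat bottom and top caps and triangulating gives 20 facets — an L-shaped prism: outer 21.9 × 21 mm, arm thicknesses ≈ 6.52 mm (horizontal) and 5.48 mm (vertical), extruded 20.4 mm in z.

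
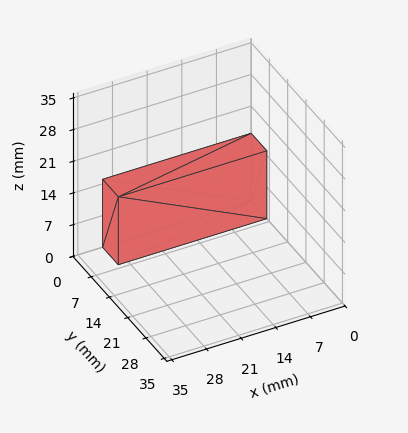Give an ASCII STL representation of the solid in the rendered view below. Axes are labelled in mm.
Reading the render: the shape is a rectangular box, roughly 30 × 6 mm footprint and 15 mm tall (dimensions read to the nearest mm from the axis ticks). For the STL, each face is triangulated and given an outward normal.

solid part
  facet normal 0.0000 0.0000 -1.0000
    outer loop
      vertex 30.000 6.000 0.000
      vertex 30.000 0.000 0.000
      vertex 0.000 0.000 0.000
    endloop
  endfacet
  facet normal 0.0000 0.0000 -1.0000
    outer loop
      vertex 0.000 6.000 0.000
      vertex 30.000 6.000 0.000
      vertex 0.000 0.000 0.000
    endloop
  endfacet
  facet normal 0.0000 0.0000 1.0000
    outer loop
      vertex 0.000 0.000 15.000
      vertex 30.000 0.000 15.000
      vertex 30.000 6.000 15.000
    endloop
  endfacet
  facet normal 0.0000 0.0000 1.0000
    outer loop
      vertex 0.000 0.000 15.000
      vertex 30.000 6.000 15.000
      vertex 0.000 6.000 15.000
    endloop
  endfacet
  facet normal 0.0000 -1.0000 0.0000
    outer loop
      vertex 0.000 0.000 0.000
      vertex 30.000 0.000 0.000
      vertex 30.000 0.000 15.000
    endloop
  endfacet
  facet normal 0.0000 -1.0000 0.0000
    outer loop
      vertex 0.000 0.000 0.000
      vertex 30.000 0.000 15.000
      vertex 0.000 0.000 15.000
    endloop
  endfacet
  facet normal 0.0000 1.0000 0.0000
    outer loop
      vertex 30.000 6.000 15.000
      vertex 30.000 6.000 0.000
      vertex 0.000 6.000 0.000
    endloop
  endfacet
  facet normal 0.0000 1.0000 0.0000
    outer loop
      vertex 0.000 6.000 15.000
      vertex 30.000 6.000 15.000
      vertex 0.000 6.000 0.000
    endloop
  endfacet
  facet normal -1.0000 0.0000 0.0000
    outer loop
      vertex 0.000 6.000 15.000
      vertex 0.000 6.000 0.000
      vertex 0.000 0.000 0.000
    endloop
  endfacet
  facet normal -1.0000 0.0000 0.0000
    outer loop
      vertex 0.000 0.000 15.000
      vertex 0.000 6.000 15.000
      vertex 0.000 0.000 0.000
    endloop
  endfacet
  facet normal 1.0000 0.0000 0.0000
    outer loop
      vertex 30.000 0.000 0.000
      vertex 30.000 6.000 0.000
      vertex 30.000 6.000 15.000
    endloop
  endfacet
  facet normal 1.0000 0.0000 0.0000
    outer loop
      vertex 30.000 0.000 0.000
      vertex 30.000 6.000 15.000
      vertex 30.000 0.000 15.000
    endloop
  endfacet
endsolid part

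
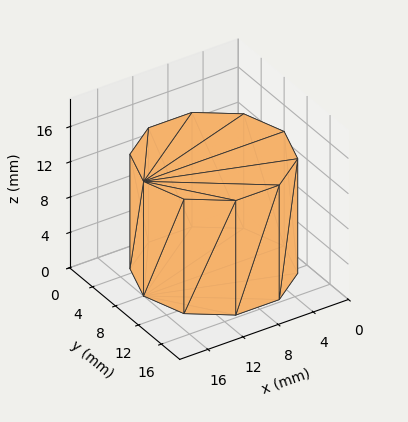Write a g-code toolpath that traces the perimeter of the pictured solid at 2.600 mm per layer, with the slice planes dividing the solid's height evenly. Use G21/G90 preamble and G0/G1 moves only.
Reading the render: the shape is a regular 10-sided prism (a cylinder approximated with 10 flat sides), circumscribed radius ≈ 8 mm, height ≈ 13 mm (dimensions read to the nearest mm from the axis ticks). For the g-code, the solid's height is divided into equal slices at the stated Δz and each level perimeter traced with G1 moves after a G0 lift.

; perimeter-only toolpath
G21 ; units = mm
G90 ; absolute positioning
G28 ; home
; layer 1
G0 Z2.600
G0 X16.000 Y8.000
G1 X14.472 Y12.702
G1 X10.472 Y15.608
G1 X5.528 Y15.608
G1 X1.528 Y12.702
G1 X0.000 Y8.000
G1 X1.528 Y3.298
G1 X5.528 Y0.392
G1 X10.472 Y0.392
G1 X14.472 Y3.298
G1 X16.000 Y8.000
; layer 2
G0 Z5.200
G0 X16.000 Y8.000
G1 X14.472 Y12.702
G1 X10.472 Y15.608
G1 X5.528 Y15.608
G1 X1.528 Y12.702
G1 X0.000 Y8.000
G1 X1.528 Y3.298
G1 X5.528 Y0.392
G1 X10.472 Y0.392
G1 X14.472 Y3.298
G1 X16.000 Y8.000
; layer 3
G0 Z7.800
G0 X16.000 Y8.000
G1 X14.472 Y12.702
G1 X10.472 Y15.608
G1 X5.528 Y15.608
G1 X1.528 Y12.702
G1 X0.000 Y8.000
G1 X1.528 Y3.298
G1 X5.528 Y0.392
G1 X10.472 Y0.392
G1 X14.472 Y3.298
G1 X16.000 Y8.000
; layer 4
G0 Z10.400
G0 X16.000 Y8.000
G1 X14.472 Y12.702
G1 X10.472 Y15.608
G1 X5.528 Y15.608
G1 X1.528 Y12.702
G1 X0.000 Y8.000
G1 X1.528 Y3.298
G1 X5.528 Y0.392
G1 X10.472 Y0.392
G1 X14.472 Y3.298
G1 X16.000 Y8.000
; layer 5
G0 Z13.000
G0 X16.000 Y8.000
G1 X14.472 Y12.702
G1 X10.472 Y15.608
G1 X5.528 Y15.608
G1 X1.528 Y12.702
G1 X0.000 Y8.000
G1 X1.528 Y3.298
G1 X5.528 Y0.392
G1 X10.472 Y0.392
G1 X14.472 Y3.298
G1 X16.000 Y8.000
M2 ; end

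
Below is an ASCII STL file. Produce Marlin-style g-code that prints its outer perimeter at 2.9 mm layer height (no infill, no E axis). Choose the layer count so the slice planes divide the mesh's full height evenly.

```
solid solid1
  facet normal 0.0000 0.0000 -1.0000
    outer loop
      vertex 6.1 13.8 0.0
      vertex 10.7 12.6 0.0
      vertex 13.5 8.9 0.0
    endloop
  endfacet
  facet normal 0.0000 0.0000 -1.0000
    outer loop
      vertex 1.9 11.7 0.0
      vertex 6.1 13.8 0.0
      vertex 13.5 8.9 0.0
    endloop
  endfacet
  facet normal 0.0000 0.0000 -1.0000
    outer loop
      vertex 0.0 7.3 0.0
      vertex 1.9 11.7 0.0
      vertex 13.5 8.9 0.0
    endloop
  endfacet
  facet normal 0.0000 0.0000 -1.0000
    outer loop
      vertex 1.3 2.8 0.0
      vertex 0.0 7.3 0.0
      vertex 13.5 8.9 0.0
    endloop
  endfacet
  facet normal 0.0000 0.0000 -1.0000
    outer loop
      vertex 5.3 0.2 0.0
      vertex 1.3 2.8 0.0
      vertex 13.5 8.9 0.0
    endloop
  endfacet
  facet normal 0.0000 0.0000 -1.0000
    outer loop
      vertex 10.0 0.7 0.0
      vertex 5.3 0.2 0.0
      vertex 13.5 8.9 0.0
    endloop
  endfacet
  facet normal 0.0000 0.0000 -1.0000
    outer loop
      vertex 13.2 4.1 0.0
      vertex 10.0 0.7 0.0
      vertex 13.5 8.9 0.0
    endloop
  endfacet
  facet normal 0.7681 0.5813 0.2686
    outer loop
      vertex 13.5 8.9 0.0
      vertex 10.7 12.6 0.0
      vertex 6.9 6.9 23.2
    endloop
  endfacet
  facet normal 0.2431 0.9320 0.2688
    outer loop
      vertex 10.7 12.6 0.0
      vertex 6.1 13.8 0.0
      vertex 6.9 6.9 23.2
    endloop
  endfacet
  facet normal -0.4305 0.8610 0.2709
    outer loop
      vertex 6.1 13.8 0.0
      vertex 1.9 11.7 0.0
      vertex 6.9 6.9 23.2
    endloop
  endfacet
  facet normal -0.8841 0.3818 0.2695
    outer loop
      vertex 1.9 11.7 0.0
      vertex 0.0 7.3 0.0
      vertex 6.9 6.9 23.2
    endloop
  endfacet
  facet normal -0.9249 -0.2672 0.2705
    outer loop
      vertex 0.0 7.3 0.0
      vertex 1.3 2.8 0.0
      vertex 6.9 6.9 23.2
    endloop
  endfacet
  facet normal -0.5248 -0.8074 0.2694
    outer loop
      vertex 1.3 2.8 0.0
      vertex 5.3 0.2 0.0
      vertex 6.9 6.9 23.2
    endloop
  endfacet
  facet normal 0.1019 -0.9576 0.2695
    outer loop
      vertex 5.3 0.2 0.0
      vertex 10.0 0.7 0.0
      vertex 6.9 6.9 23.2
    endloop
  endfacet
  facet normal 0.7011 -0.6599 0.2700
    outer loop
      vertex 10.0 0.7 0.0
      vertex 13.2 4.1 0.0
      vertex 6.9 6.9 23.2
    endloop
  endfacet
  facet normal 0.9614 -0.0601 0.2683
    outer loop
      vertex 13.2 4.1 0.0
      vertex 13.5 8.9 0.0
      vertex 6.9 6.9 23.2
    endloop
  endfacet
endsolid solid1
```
; perimeter-only toolpath
G21 ; units = mm
G90 ; absolute positioning
G28 ; home
; layer 1
G0 Z2.9
G0 X12.7 Y8.7
G1 X10.2 Y11.9
G1 X6.2 Y12.9
G1 X2.5 Y11.1
G1 X0.9 Y7.2
G1 X2.0 Y3.3
G1 X5.5 Y1.0
G1 X9.6 Y1.5
G1 X12.4 Y4.4
G1 X12.7 Y8.7
; layer 2
G0 Z5.8
G0 X11.8 Y8.4
G1 X9.7 Y11.2
G1 X6.3 Y12.1
G1 X3.1 Y10.5
G1 X1.7 Y7.2
G1 X2.7 Y3.8
G1 X5.7 Y1.9
G1 X9.2 Y2.2
G1 X11.6 Y4.8
G1 X11.8 Y8.4
; layer 3
G0 Z8.7
G0 X11.0 Y8.2
G1 X9.3 Y10.5
G1 X6.4 Y11.2
G1 X3.8 Y9.9
G1 X2.6 Y7.2
G1 X3.4 Y4.3
G1 X5.9 Y2.7
G1 X8.8 Y3.0
G1 X10.8 Y5.2
G1 X11.0 Y8.2
; layer 4
G0 Z11.6
G0 X10.2 Y7.9
G1 X8.8 Y9.8
G1 X6.5 Y10.4
G1 X4.4 Y9.3
G1 X3.5 Y7.1
G1 X4.1 Y4.8
G1 X6.1 Y3.6
G1 X8.4 Y3.8
G1 X10.1 Y5.5
G1 X10.2 Y7.9
; layer 5
G0 Z14.5
G0 X9.4 Y7.7
G1 X8.3 Y9.0
G1 X6.6 Y9.5
G1 X5.0 Y8.7
G1 X4.3 Y7.0
G1 X4.8 Y5.4
G1 X6.3 Y4.4
G1 X8.1 Y4.6
G1 X9.3 Y5.8
G1 X9.4 Y7.7
; layer 6
G0 Z17.4
G0 X8.6 Y7.4
G1 X7.9 Y8.3
G1 X6.7 Y8.6
G1 X5.7 Y8.1
G1 X5.2 Y7.0
G1 X5.5 Y5.9
G1 X6.5 Y5.2
G1 X7.7 Y5.4
G1 X8.5 Y6.2
G1 X8.6 Y7.4
; layer 7
G0 Z20.3
G0 X7.7 Y7.2
G1 X7.4 Y7.6
G1 X6.8 Y7.8
G1 X6.3 Y7.5
G1 X6.0 Y7.0
G1 X6.2 Y6.4
G1 X6.7 Y6.1
G1 X7.3 Y6.1
G1 X7.7 Y6.6
G1 X7.7 Y7.2
M2 ; end

The solid is a regular 9-sided pyramid, base circumscribed radius ≈ 6.9 mm, apex at z ≈ 23.2 mm. Slicing at Δz = 2.9 mm — 8 equal slices spanning the solid's height, so layer i sits at z = i·h/8 — gives 7 non-empty perimeters. Each is a 9-segment closed polygon; G0 lifts to the layer z and rapids to the start vertex, then G1 traces the edges. The cross-section shrinks linearly with z (the slice at the apex is degenerate and omitted).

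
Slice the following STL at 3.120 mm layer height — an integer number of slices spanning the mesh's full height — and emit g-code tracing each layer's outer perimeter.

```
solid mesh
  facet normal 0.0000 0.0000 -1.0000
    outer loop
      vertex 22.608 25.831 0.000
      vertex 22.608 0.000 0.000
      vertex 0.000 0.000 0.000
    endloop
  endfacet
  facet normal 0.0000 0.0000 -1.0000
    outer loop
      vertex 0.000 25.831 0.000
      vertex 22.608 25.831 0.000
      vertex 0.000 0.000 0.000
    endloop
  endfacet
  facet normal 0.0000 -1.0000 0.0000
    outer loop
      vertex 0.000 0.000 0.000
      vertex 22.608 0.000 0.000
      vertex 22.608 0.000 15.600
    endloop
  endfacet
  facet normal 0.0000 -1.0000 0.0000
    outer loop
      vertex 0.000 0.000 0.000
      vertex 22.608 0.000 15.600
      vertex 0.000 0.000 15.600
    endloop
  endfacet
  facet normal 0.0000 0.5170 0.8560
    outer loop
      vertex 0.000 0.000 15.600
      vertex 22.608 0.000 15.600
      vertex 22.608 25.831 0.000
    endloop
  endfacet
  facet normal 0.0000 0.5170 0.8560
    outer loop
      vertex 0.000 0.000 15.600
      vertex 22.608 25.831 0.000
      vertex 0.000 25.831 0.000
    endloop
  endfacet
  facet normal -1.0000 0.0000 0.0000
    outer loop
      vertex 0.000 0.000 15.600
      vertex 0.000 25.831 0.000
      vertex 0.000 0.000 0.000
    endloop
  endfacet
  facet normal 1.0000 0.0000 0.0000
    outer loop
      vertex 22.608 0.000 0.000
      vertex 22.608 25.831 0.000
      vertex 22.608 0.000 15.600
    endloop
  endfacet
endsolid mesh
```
; perimeter-only toolpath
G21 ; units = mm
G90 ; absolute positioning
G28 ; home
; layer 1
G0 Z3.120
G0 X0.000 Y0.000
G1 X22.608 Y0.000
G1 X22.608 Y20.665
G1 X0.000 Y20.665
G1 X0.000 Y0.000
; layer 2
G0 Z6.240
G0 X0.000 Y0.000
G1 X22.608 Y0.000
G1 X22.608 Y15.499
G1 X0.000 Y15.499
G1 X0.000 Y0.000
; layer 3
G0 Z9.360
G0 X0.000 Y0.000
G1 X22.608 Y0.000
G1 X22.608 Y10.332
G1 X0.000 Y10.332
G1 X0.000 Y0.000
; layer 4
G0 Z12.480
G0 X0.000 Y0.000
G1 X22.608 Y0.000
G1 X22.608 Y5.166
G1 X0.000 Y5.166
G1 X0.000 Y0.000
M2 ; end

The solid is a wedge (ramp): 22.6 × 25.8 mm base, rising to 15.6 mm along the y=0 edge and sloping linearly to z=0 at y=25.8. Slicing at Δz = 3.120 mm — 5 equal slices spanning the solid's height, so layer i sits at z = i·h/5 — gives 4 non-empty perimeters. Each is a 4-segment closed polygon; G0 lifts to the layer z and rapids to the start vertex, then G1 traces the edges. The cross-section shrinks linearly with z (the slice at the apex is degenerate and omitted).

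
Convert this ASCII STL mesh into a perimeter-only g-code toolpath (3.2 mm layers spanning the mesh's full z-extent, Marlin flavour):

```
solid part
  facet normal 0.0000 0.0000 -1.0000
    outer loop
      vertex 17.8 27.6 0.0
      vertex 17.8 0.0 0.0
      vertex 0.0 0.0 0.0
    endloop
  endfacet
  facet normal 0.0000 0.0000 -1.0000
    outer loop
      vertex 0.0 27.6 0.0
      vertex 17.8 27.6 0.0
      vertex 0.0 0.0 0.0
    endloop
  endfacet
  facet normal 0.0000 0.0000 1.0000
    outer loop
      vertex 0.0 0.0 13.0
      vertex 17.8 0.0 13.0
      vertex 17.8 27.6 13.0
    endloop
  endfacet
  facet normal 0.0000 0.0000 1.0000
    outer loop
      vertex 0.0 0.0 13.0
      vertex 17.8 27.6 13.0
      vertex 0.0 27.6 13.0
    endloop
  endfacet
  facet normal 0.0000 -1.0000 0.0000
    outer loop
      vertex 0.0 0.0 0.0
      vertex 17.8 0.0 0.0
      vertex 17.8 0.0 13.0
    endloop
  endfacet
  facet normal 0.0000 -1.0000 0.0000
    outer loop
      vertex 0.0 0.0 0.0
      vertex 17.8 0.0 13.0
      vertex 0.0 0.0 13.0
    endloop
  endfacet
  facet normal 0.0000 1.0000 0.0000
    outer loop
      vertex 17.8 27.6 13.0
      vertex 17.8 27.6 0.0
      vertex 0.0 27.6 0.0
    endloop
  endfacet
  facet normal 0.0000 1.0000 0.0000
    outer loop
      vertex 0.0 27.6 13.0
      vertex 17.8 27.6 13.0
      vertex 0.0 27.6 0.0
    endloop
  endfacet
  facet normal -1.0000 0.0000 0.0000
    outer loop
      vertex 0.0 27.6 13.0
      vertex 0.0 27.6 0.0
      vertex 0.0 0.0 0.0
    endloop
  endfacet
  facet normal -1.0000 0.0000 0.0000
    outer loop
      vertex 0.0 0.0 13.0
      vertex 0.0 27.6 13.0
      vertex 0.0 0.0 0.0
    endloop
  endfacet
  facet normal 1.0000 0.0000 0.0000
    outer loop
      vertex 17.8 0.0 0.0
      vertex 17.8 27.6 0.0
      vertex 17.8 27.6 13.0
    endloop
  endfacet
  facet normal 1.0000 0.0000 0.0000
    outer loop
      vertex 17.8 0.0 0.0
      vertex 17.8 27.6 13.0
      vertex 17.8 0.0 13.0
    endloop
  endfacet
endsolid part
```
; perimeter-only toolpath
G21 ; units = mm
G90 ; absolute positioning
G28 ; home
; layer 1
G0 Z3.2
G0 X0.0 Y0.0
G1 X17.8 Y0.0
G1 X17.8 Y27.6
G1 X0.0 Y27.6
G1 X0.0 Y0.0
; layer 2
G0 Z6.5
G0 X0.0 Y0.0
G1 X17.8 Y0.0
G1 X17.8 Y27.6
G1 X0.0 Y27.6
G1 X0.0 Y0.0
; layer 3
G0 Z9.8
G0 X0.0 Y0.0
G1 X17.8 Y0.0
G1 X17.8 Y27.6
G1 X0.0 Y27.6
G1 X0.0 Y0.0
; layer 4
G0 Z13.0
G0 X0.0 Y0.0
G1 X17.8 Y0.0
G1 X17.8 Y27.6
G1 X0.0 Y27.6
G1 X0.0 Y0.0
M2 ; end

The solid is a rectangular box, roughly 17.8 × 27.6 mm footprint and 13 mm tall. Slicing at Δz = 3.2 mm — 4 equal slices spanning the solid's height, so layer i sits at z = i·h/4 — gives 4 non-empty perimeters. Each is a 4-segment closed polygon; G0 lifts to the layer z and rapids to the start vertex, then G1 traces the edges.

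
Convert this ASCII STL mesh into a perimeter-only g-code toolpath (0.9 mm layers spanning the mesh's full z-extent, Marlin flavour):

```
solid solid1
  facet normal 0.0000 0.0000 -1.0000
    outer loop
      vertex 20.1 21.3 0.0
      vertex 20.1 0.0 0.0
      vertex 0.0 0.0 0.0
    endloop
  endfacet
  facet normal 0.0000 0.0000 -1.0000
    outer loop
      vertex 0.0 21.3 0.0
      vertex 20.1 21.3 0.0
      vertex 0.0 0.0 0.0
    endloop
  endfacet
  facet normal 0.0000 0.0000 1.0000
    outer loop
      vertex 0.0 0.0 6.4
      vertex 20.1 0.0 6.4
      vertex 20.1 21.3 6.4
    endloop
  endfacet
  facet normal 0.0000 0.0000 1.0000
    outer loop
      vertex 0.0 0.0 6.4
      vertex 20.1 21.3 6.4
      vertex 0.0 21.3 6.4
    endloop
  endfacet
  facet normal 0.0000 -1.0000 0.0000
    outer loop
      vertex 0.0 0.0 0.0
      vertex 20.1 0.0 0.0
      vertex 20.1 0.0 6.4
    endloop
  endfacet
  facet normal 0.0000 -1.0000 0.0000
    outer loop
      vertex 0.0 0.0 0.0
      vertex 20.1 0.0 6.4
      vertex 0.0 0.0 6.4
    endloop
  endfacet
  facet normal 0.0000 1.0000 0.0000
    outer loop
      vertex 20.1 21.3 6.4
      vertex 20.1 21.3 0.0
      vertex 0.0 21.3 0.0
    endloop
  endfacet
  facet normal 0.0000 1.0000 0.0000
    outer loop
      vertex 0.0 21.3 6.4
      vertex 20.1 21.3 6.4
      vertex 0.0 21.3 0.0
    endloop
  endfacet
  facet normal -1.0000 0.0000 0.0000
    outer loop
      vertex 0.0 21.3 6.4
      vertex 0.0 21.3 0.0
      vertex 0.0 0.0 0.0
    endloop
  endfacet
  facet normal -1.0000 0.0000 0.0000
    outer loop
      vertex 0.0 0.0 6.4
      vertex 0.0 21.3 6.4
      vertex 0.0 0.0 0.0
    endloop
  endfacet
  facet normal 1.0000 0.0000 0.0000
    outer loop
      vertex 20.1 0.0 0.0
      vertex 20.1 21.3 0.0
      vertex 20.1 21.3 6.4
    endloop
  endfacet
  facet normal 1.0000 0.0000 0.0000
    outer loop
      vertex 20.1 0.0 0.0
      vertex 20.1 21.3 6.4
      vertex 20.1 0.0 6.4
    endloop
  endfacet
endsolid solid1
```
; perimeter-only toolpath
G21 ; units = mm
G90 ; absolute positioning
G28 ; home
; layer 1
G0 Z0.9
G0 X0.0 Y0.0
G1 X20.1 Y0.0
G1 X20.1 Y21.3
G1 X0.0 Y21.3
G1 X0.0 Y0.0
; layer 2
G0 Z1.8
G0 X0.0 Y0.0
G1 X20.1 Y0.0
G1 X20.1 Y21.3
G1 X0.0 Y21.3
G1 X0.0 Y0.0
; layer 3
G0 Z2.7
G0 X0.0 Y0.0
G1 X20.1 Y0.0
G1 X20.1 Y21.3
G1 X0.0 Y21.3
G1 X0.0 Y0.0
; layer 4
G0 Z3.7
G0 X0.0 Y0.0
G1 X20.1 Y0.0
G1 X20.1 Y21.3
G1 X0.0 Y21.3
G1 X0.0 Y0.0
; layer 5
G0 Z4.6
G0 X0.0 Y0.0
G1 X20.1 Y0.0
G1 X20.1 Y21.3
G1 X0.0 Y21.3
G1 X0.0 Y0.0
; layer 6
G0 Z5.5
G0 X0.0 Y0.0
G1 X20.1 Y0.0
G1 X20.1 Y21.3
G1 X0.0 Y21.3
G1 X0.0 Y0.0
; layer 7
G0 Z6.4
G0 X0.0 Y0.0
G1 X20.1 Y0.0
G1 X20.1 Y21.3
G1 X0.0 Y21.3
G1 X0.0 Y0.0
M2 ; end

The solid is a rectangular box, roughly 20.1 × 21.3 mm footprint and 6.4 mm tall. Slicing at Δz = 0.9 mm — 7 equal slices spanning the solid's height, so layer i sits at z = i·h/7 — gives 7 non-empty perimeters. Each is a 4-segment closed polygon; G0 lifts to the layer z and rapids to the start vertex, then G1 traces the edges.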